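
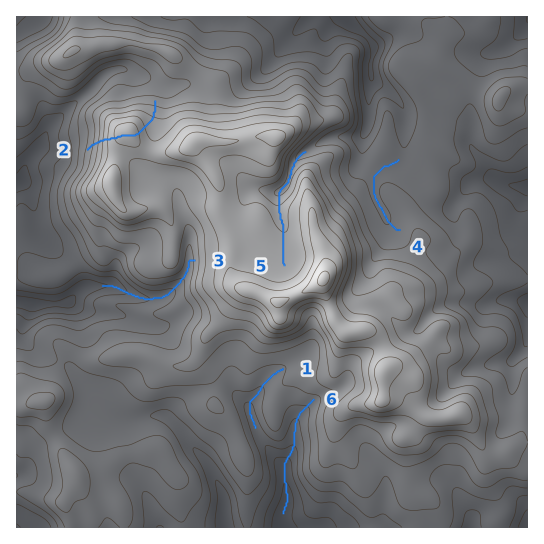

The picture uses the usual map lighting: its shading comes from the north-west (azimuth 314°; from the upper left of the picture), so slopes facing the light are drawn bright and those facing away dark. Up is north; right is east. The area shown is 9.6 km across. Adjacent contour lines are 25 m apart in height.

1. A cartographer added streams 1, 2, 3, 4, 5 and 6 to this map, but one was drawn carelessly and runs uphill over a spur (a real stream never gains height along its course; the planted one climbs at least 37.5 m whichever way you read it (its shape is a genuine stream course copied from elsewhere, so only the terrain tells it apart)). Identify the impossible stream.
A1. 2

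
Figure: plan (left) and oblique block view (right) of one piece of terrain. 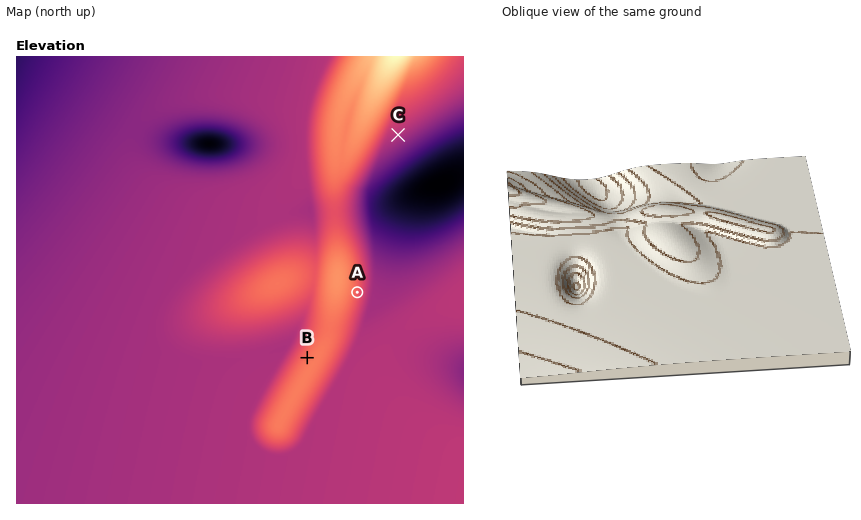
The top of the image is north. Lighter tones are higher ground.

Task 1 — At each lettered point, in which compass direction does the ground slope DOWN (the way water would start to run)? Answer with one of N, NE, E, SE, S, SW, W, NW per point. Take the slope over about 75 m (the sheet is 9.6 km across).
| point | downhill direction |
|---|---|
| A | E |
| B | NW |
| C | SE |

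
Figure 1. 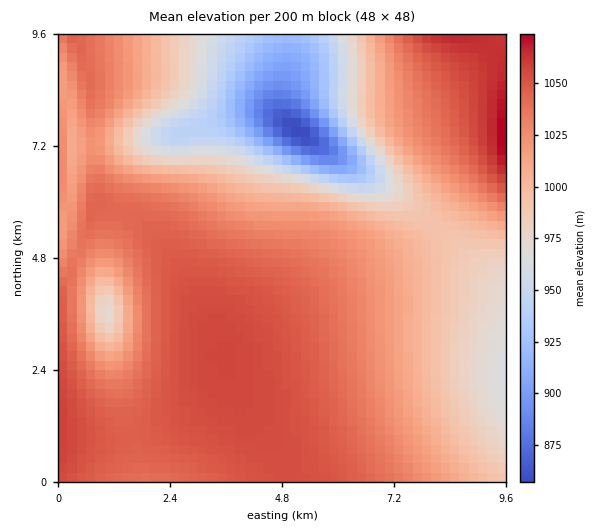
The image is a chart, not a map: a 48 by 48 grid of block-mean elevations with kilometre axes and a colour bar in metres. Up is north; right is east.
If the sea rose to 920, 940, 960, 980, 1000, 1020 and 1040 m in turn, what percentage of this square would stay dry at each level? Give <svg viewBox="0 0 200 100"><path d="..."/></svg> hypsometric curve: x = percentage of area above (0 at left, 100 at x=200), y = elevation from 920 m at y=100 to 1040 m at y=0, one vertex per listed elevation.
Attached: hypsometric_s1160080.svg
<svg viewBox="0 0 200 100"><path d="M190 100l-6-17-7-16-14-17-23-17-28-16-41-17"/></svg>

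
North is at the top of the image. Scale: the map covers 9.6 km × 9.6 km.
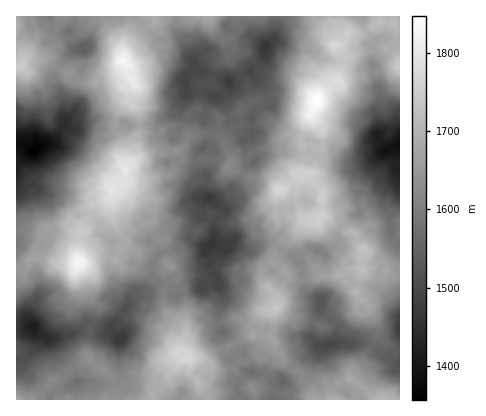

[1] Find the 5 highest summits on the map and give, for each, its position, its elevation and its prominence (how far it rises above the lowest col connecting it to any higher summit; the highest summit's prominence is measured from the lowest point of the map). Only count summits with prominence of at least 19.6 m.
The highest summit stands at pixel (318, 100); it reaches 1848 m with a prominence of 492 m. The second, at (122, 60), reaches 1829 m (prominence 229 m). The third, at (78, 262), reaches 1827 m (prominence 154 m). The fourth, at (126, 170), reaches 1804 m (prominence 86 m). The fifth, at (336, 44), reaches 1773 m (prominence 38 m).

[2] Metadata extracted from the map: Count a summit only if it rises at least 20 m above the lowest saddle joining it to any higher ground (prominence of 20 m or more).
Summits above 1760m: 7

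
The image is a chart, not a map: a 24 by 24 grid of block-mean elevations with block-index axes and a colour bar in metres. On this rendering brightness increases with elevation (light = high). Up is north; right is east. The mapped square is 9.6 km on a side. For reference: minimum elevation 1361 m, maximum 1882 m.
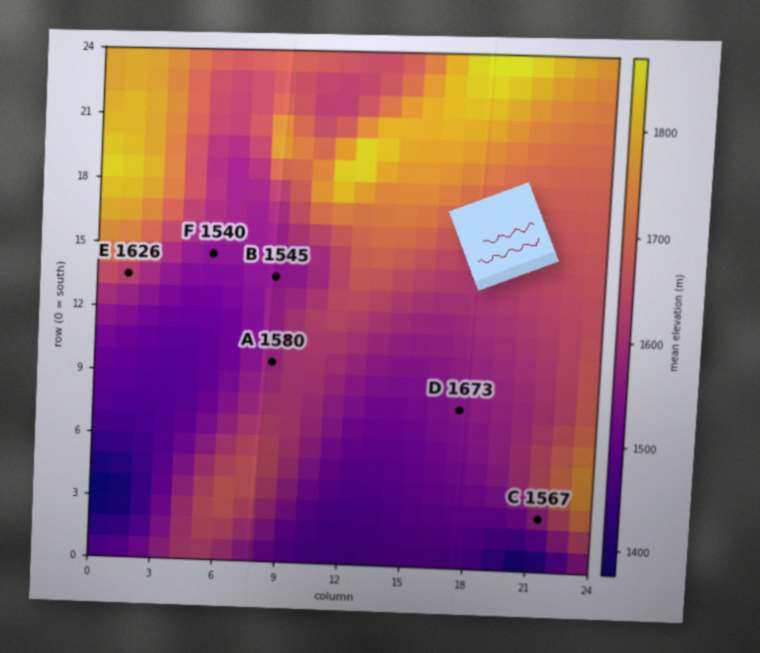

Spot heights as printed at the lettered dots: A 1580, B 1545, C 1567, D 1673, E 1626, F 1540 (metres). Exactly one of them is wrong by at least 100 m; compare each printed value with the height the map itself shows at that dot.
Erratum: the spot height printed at D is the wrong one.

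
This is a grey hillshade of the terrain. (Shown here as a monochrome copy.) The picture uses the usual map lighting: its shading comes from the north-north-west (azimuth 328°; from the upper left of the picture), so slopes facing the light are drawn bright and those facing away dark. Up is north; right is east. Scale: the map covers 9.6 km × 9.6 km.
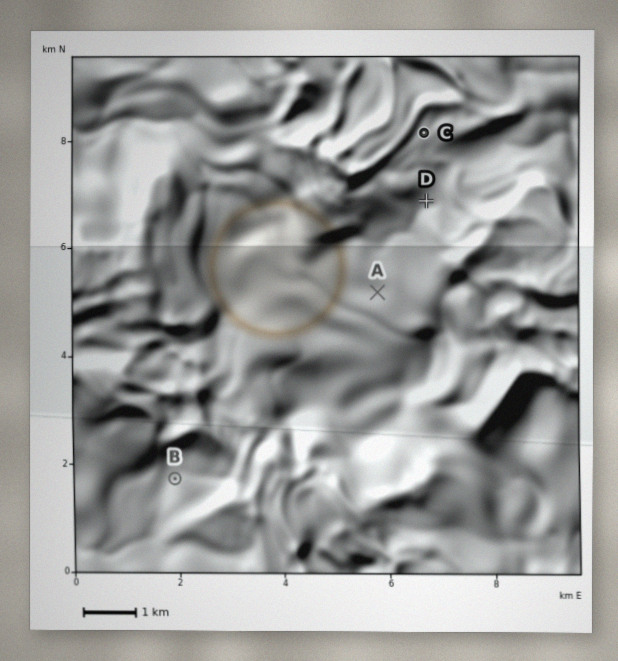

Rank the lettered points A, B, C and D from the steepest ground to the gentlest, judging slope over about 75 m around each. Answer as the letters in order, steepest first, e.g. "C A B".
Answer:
B D A C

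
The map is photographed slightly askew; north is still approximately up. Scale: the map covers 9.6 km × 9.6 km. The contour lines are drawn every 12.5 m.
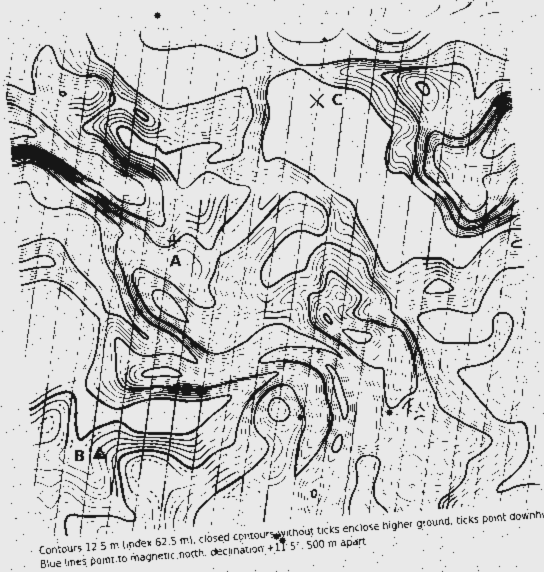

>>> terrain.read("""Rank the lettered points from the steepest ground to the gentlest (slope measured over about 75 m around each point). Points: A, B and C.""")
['A', 'B', 'C']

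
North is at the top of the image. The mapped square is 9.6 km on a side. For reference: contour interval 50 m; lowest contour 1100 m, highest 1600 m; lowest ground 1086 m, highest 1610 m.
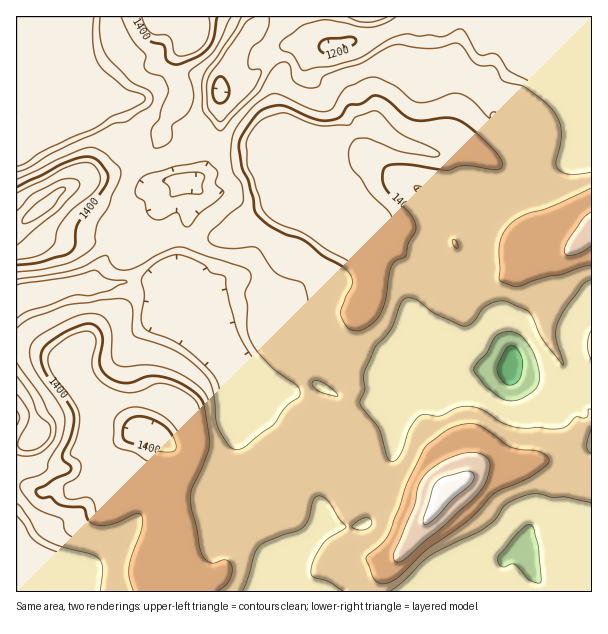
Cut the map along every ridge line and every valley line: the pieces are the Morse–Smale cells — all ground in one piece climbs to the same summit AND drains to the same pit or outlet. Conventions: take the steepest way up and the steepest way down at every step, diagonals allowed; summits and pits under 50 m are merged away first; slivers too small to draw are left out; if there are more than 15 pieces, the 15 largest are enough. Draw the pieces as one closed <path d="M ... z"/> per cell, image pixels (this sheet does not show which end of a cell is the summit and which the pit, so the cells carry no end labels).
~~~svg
<path d="M369 126l-4 0-23 12-13 2-10 9-5 10-6 7-6 3-9-3-11 0-11 10 0 7 10 13 9 4 11 1-5 8 0 7-7 23 0 7 9 12-12 11-6 12-2 25 8 0 3 14 15 31 14-3 20-20 23-16-7 14-4 19-6 15 0 12 8 20-1 11 15 0 26-5 5-11 1-15 24-5 6 0 13 7 14-7 10 0 9 3 35 0 3-11-1-9-6-8-7-19-28-19-13-19-23-43-6-30-7-20 35 1 26-6 13 7 18 0 18-7 21 3 6-5-22-9-24 0-14-12-34-14-15 0-15 4-24-6-18-8z"/><path d="M530 16l-119 0-15 10-22 11-27 5-11 4-19 0-8-3-40 3 1 11 10 14 0 7-4 14 0 15 4 13 0 18 3 9 19 16 6 1 6-5 5-10 10-9 13-2 23-12 4 0 23 14 18 8 24 6 15-4 15 0 34 14 14 12 24 0 22 8 7-16 11-11 16-7 0-93-19 10-4-1-15 10-5 0-6-4-2 8-15 19-6 15-10 8-6 4-7-2-7-7-3-7 3-17 22-27 12-9-2-13 4-8 2-16z"/><path d="M174 278l-10 4-42 0-17 4-10 0-6-6-6 0-24 9-30 6-13 8 0 39 11 1 35 17 8 8 26 41 9-6 21-3 35 0 15 6 14 13 0 43 32 18 8 0 6-4 16 0 11 4 10-4 5-5 4-12 9-14 6-3 9 0 5-3 27-5 0-14 12-16-32-19-7 0-21 7-35 0-13-2-1-9-11-22-26-42-14-9-2-12z"/><path d="M558 460l-30 2-15 8-28-4-8 3-13 12-20 9-10 20-28 39-24 26-8 16 217 1 1-116z"/><path d="M465 367l-10 0-12 7-15-7-31 5 0 17-5 10 2 53-4 12-8 10 2 6 12 7 14 5 30 4 4-6 20-9 13-12 8-3 28 4 15-8 30-2 34 14 0-61-12-11-11-26-20 9-9 0-19-7-15-10-32 2z"/><path d="M558 186l-6 4-21-3-18 7-18 0-13-7-26 6-35-1 7 20 6 30 23 43 13 19 28 19 1 7 12 20 1 9-2 12 30 14 9 0 19-10-20-39-1-21 13-24-2-21 1-10 33-30 0-3-20-17-8-19z"/><path d="M110 475l-6 0-27 15-23-3-9 5-7 0-17-8-5 1 0 63 4 13 0 31 162-1-6-10-2-21-6-18 0-53-7-5-8 0-28 8z"/><path d="M183 16l-132 0-19 20-1 6 5 13 20 7 6 16 16 25 17 0 10-3 9 2 6 15 0 15 6 12 1 12 4 4 25-14 13-32 12-15 1-9-6-16 0-15 12-23 0-7z"/><path d="M66 190l-7 2-11 12-32 24 1 74 12-7 30-6 24-9 6 0 6 6 10 0 17-4 42 0 11-4 11-32-1-6-23-2-15 4-10-12-6-2-21-4-11-4-10-8z"/><path d="M338 434l-27 5-5 3-9 0-11 8-8 18 0 6 6 12 0 11-6 15-9 10-27 10-12 10-4 10-2 18-3 7-20 3-16 12 79 0 7-26 7-8 13-8 9-2 21-19 6-3 33 0 4-2-4-14 1-12 3-6 11-8 5-8-33-36z"/><path d="M381 476l-17 16-3 6-1 12 4 11-1 3-36 2-6 3-21 19-9 2-13 8-7 8-6 25 109 1 8-17 24-26 28-39 6-12 0-2-24-3-20-6z"/><path d="M27 343l-11 1 0 42 8 7 8 17 5 24-8 8-13 2 0 39 22 9 7 0 9-5 23 3 27-15 5-1-7-10-10-24 4-35-20-25-6-12-8-8z"/><path d="M189 462l-25 23 5 9-1 48 6 18 2 21 7 11 18-12 20-3 3-7 2-18 4-10 12-10 27-10 9-10 6-15 0-11-6-14-5 4-10 4-11-4-16 0-6 4-8 0z"/><path d="M282 196l-3 0-9 10-19 11-12 13-8 5-22 5-23 0-5 23-6 10 0 5 13 18 2 12 4 4 16 2 35-12 19 0 9 5 5-1 2-25 6-12 12-11-9-12 0-7 6-17 1-13 5-8-11-1z"/><path d="M110 100l-15 3-20 0-19 19-15-2-25 30 1 78 31-24 11-12 28-14 21-4 20-13-2-17-6-12 0-15-6-15z"/>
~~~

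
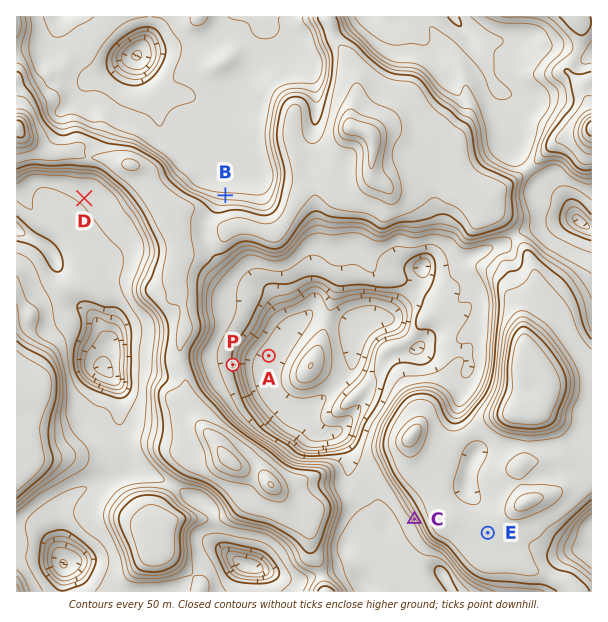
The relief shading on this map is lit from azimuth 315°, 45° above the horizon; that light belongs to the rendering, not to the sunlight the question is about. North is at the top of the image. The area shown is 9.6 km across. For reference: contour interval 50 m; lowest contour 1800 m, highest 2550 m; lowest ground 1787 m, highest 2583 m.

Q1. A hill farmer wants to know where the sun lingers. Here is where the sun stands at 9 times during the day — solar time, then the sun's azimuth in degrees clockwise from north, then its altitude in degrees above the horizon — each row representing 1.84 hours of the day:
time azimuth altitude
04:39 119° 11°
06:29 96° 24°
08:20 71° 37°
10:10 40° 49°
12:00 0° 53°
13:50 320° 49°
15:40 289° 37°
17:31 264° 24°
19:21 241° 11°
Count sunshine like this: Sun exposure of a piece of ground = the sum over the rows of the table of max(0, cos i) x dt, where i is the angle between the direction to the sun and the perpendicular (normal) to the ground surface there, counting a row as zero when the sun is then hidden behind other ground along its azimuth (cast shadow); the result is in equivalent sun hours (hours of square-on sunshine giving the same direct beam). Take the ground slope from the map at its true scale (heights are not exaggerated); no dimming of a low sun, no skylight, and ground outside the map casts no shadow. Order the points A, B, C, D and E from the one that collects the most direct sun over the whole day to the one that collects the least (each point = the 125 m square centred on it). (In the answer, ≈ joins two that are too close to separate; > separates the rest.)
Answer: B ≈ E ≈ D > A > C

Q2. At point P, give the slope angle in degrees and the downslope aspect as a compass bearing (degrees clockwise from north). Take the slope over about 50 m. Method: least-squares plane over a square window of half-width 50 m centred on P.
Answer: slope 30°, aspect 84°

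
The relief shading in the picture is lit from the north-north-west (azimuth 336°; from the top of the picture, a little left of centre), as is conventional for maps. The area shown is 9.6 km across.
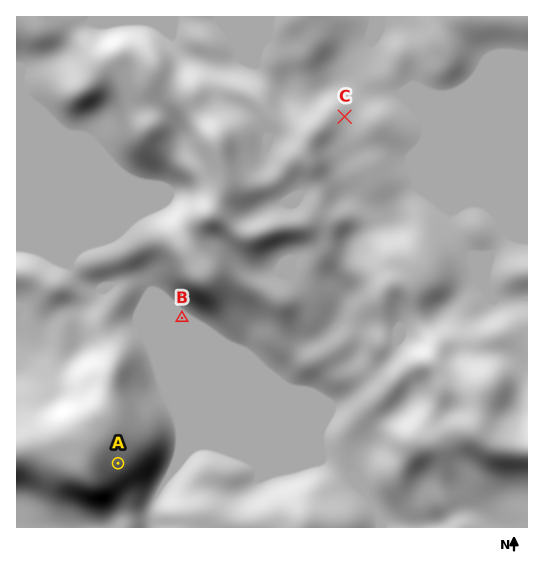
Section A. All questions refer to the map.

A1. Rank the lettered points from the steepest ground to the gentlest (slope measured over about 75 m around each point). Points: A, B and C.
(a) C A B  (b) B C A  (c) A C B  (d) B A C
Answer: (c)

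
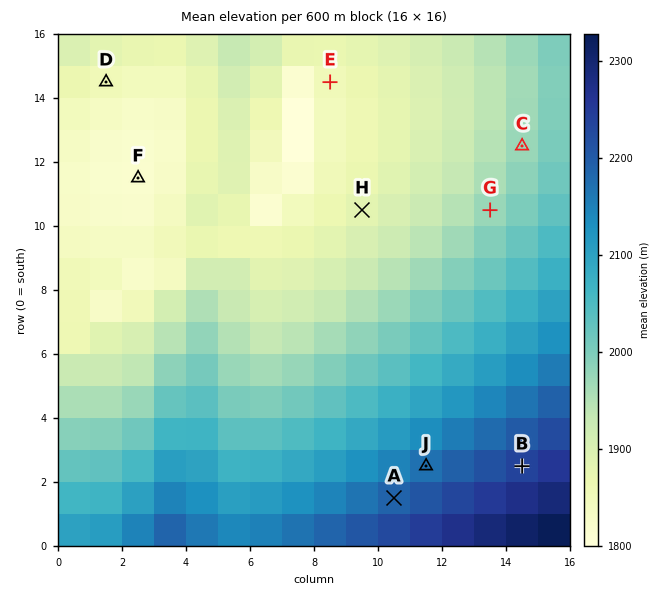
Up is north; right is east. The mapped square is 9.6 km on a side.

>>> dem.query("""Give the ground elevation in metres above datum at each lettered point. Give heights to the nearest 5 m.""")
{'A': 2190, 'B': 2235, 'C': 1975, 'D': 1855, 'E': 1855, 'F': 1815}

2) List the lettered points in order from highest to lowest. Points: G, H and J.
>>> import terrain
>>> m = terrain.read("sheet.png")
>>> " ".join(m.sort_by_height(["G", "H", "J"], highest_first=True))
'J G H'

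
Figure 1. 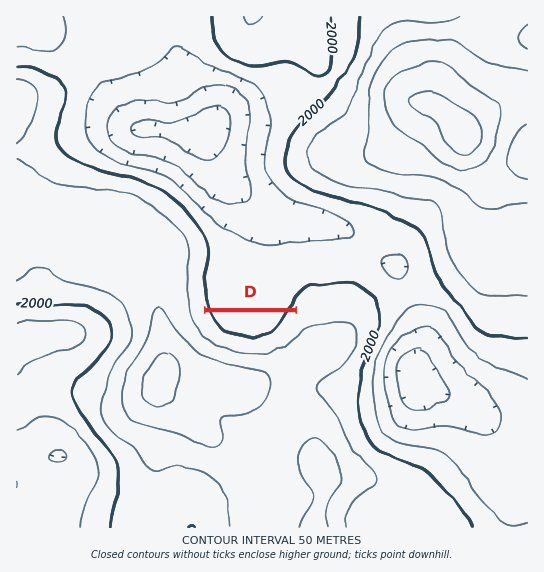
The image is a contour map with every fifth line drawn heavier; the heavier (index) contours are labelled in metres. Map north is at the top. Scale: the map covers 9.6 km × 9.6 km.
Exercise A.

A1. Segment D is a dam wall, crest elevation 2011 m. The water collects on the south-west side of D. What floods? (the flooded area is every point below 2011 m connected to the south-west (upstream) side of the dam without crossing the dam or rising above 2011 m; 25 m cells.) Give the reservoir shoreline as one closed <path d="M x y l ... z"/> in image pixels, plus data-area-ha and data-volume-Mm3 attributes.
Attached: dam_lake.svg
<path d="M293 312l-87 0-1 2 6 11 10 8 13 6 23 2 1-1 11-1 6-4 9-9 8-11 1-3z" data-area-ha="66" data-volume-Mm3="15.22"/>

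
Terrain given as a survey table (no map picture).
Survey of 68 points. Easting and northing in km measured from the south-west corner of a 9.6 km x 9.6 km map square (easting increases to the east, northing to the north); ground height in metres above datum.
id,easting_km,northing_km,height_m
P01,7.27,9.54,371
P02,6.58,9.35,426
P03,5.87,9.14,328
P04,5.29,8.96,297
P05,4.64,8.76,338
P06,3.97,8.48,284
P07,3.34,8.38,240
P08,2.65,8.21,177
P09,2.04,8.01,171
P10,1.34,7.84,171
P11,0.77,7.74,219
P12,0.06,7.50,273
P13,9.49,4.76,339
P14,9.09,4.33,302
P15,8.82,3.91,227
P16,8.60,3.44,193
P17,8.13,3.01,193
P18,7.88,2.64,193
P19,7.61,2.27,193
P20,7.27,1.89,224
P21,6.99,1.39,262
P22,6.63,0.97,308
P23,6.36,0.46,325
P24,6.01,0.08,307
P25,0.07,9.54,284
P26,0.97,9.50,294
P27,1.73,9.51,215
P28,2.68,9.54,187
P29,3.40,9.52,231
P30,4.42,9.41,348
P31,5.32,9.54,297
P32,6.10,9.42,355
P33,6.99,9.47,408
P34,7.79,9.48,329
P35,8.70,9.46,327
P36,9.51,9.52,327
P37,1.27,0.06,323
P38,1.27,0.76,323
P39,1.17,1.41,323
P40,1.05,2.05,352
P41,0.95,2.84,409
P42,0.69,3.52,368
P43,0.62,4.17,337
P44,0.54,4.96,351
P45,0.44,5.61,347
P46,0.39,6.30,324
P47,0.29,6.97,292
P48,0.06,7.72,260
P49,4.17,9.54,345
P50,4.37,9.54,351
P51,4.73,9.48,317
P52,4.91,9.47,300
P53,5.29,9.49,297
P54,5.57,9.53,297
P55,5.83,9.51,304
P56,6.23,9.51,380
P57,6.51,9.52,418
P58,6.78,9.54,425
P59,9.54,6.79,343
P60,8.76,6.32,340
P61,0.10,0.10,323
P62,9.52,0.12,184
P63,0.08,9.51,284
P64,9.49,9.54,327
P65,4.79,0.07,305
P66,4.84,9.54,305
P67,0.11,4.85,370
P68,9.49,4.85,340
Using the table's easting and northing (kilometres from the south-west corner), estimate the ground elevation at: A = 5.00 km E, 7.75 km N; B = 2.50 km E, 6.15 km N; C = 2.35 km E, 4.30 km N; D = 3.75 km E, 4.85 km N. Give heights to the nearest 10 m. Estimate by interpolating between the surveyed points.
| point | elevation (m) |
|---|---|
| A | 300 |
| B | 350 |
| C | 370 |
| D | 290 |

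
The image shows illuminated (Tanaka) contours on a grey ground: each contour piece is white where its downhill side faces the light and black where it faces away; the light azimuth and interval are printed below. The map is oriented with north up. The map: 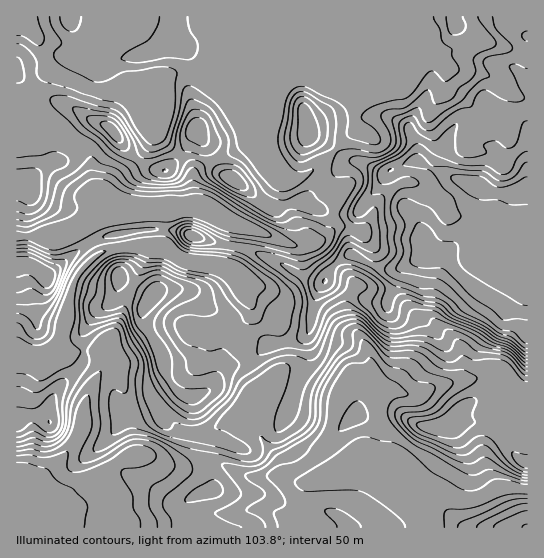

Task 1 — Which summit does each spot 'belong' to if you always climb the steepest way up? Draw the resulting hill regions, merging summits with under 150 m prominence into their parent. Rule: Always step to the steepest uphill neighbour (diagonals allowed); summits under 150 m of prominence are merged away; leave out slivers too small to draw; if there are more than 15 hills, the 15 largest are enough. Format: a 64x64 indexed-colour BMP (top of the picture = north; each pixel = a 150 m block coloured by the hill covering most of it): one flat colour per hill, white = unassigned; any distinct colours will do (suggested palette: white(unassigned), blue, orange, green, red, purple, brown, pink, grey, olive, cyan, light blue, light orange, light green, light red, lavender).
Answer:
<image width="64" height="64" href="data:image/bmp;base64,Qk12CAAAAAAAAHYAAAAoAAAAQAAAAEAAAAABAAQAAAAAAAAIAAATCwAAEwsAABAAAAAAAAAA////ALR3HwAOf/8ALKAsACgn1gC9Z5QAS1aMAMJ34wB/f38AIr28AM++FwDox64AeLv/AIrfmACWmP8A1bDFABERERERERERERERERERERERERERERERERERVVVVVVVVERERERERERERERERERERERERERERERERERVVVVVVVVUREiIRERERERERERERERERERERERERERERFVVVVVVVVRESIiERERERERERERERERERERERERERERERVVUVVVVVERIiIhEREREREREREREREREREREREREREREREREVVVUREiIiIRERERERERERERERERERERERERERERERERERERESIiIiEREREREREREREREREREREREREREREREREREREREiIiIiEREREREREREREREREREREREREREREREREREREREiIiIhEREiIiERERERERERERERERERERERERERERERESIiIiIiIiIiIREREREREREREREREREREREREREREREREiIiIiIiIiIhERERERERERERERERERERERERERERERERIiIiIiIiIiIREREREREREREREREREREREREREREREREiIiIiIiIiIiERERERERERERERERERERERERERERERESIiIiIiIiIiIiERERERERERERERERERERERERERERERIiIiIiIiIiIiIhERERERERERERERERERERERERERERESIiIiIiIiIiIiIRERERERERERERERERERERERERERERIiIiIiIiIiIiIiIREREREREREREREREREREREREREREiIiIiIiIiIiIiIhERERERERERERERERERERERERERERIiIiIiIiIiIiIiERERERERERERERERERERERERERERESIiIiIiIiIiIiERERERERERERERERERERERERERERERIiIiIiIiIiIiERERERERERERERERERERERERREEREREiIiIiIiIiIiIRERERERERERERERERERERERRERCIiIiIiIiIiIiIiIRERERERERERERERERERERERFEREQiIiIiIiIiIiIiIhEREREREREREREREREREREREURERCIiIiIiIiIiIiIiERERERERERERERERERERERERREREIiIiIiIiIiIiIiIRERERERERERERERERERERERFEREQiIiIiIiIiIiIiIiEREREREREREREREREREREREURERCIiIiIiIiIiIiIiIRERERERERERERERERERERERREREQiIiIiIiIiIiIiIhERERERERERERERERERERERFERERCIiIiIiIiIiIiIhEREREREREREREREREREREREUREREIiIiIiIiIiIiIiERERERERERERERERERERERERRERERCIiIiIiIiIiIiERERERERERERERERERERERERFEREREIiIiIiIiIiIiEREREREREREREREREREREREREURERERCIiIiIiIhERERERERERERERERERERERERERERREREREQSIiIiIRERERERERERERERERERERERERERERFEREREQRERERERERERERERETMxEREREREREREREREREREUQ0RBEREREREREREREREzMzMxERERERERERERERERERERMxERERERERERERETMzMzMzERERERERERERERERERERERMzERERERERERMzMzMzMzMxERERERERERERERERERERETMzMzMzMREzMzMzMzMzMzERERERERERERERERERERERMzMzMzMzMzMzMzMzMzMzMREREREREREREREREREREREzMzMzMzMzMzMzMzMzMzMxERERERERERERERERERERERMzMzMzMzMzMzMzMzMzMxEREREREREREREREREREREREzMzMzMzMzMzMzMzMzMxERERERERERERERERERERERETMzMzMzMzMzMzMzMRERERERERERERERERERERERERETMzMzMzMzMzMzMzMRERERERERERERERERERERERERERMzMzMzMzMzMzMzMREREREREREREREREREREREREREREzMzMzMzMzMzMzMxEREREREREREREREREREREREREREzMzMzMzMzMzMzMzERERERERERERERERERERERERERMzMzMzMzMzMzMzMzEREREREREREREREREREREREREzMzMzMzMzMzMzMzMzERERERERERERERERERERERERMzMzMzMzMzMzMzMzMzEREREREREREREREREREREREREzMzMzMzMzMzMzMzMzERERERERERERERERERERERERETMzMzMzMzMzMzMzMzMREREREREREREREREREREREREREzMzMzMzMzMzMzMzMRERERERERERERERERERERERERERMzMxERERETMzMzMRERERERERERERERERERERERERERETMRERERERETMzERERERERERERERERERERERERERERERERERERERERERERERERERERERERERERERERERERERERERERERERERERERERERERERERERERERERERERERERERERERERERERERERERERERERERERERERERERERERERERERERERERERERERERERERERERERERERERERERERERERERERERERERERERERERERERERERERERERERERERERERERERERERERERERERERERERERERERERERERERERERERERERERERERERERERERERERERERERERERERERERERERER"/>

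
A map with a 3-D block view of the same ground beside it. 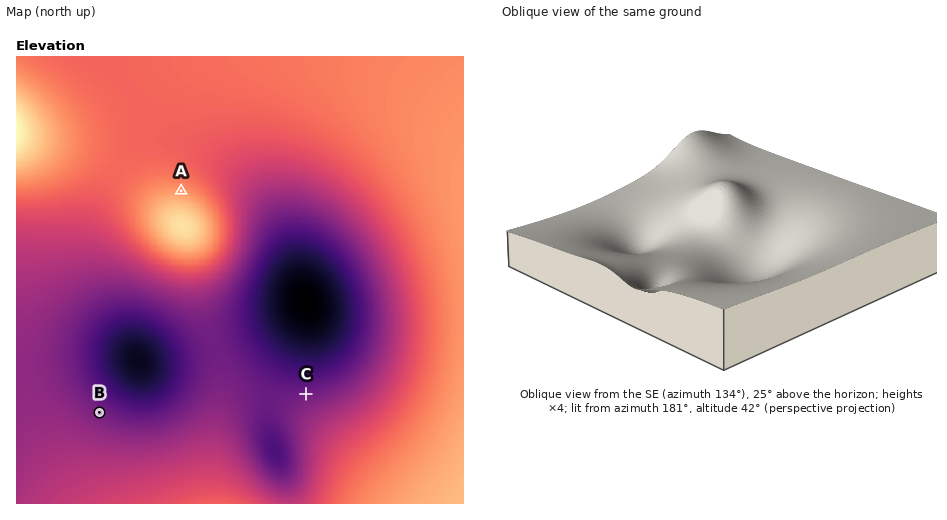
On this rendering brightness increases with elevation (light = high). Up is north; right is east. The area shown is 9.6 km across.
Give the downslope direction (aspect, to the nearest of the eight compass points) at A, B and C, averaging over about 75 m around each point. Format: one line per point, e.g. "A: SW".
A: N
B: NE
C: N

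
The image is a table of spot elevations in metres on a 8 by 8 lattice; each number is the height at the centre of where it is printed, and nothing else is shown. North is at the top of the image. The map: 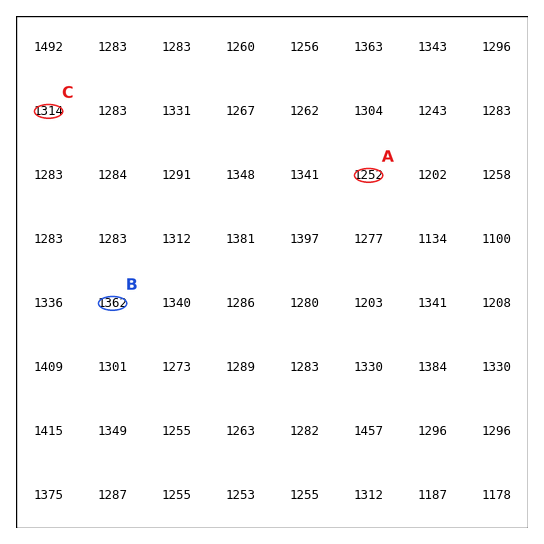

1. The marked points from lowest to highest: A C B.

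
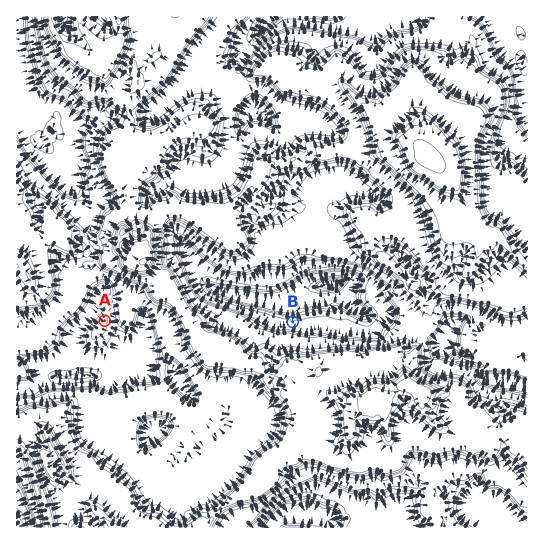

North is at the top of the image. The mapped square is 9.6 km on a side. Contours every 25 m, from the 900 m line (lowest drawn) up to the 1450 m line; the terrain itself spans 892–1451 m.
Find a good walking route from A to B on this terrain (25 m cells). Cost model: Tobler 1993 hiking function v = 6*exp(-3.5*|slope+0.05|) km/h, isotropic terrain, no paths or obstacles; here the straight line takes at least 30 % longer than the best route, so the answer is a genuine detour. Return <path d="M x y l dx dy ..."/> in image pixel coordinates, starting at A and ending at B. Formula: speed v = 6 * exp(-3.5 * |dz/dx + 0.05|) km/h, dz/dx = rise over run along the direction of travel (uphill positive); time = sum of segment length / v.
<path d="M105 321l10-6 3-4 4-2 9 0 8-4 28 0 8 4 11 0 8 4 4 0 5 2 8 0 3 2 28 0 19 9 14 0 8-4 10 0"/>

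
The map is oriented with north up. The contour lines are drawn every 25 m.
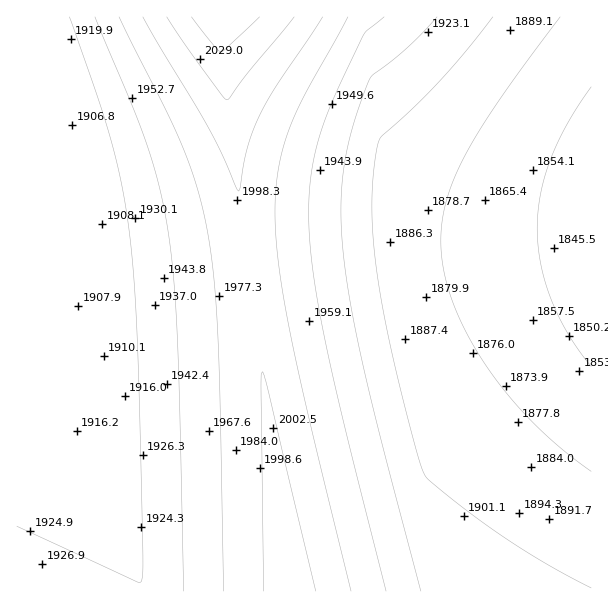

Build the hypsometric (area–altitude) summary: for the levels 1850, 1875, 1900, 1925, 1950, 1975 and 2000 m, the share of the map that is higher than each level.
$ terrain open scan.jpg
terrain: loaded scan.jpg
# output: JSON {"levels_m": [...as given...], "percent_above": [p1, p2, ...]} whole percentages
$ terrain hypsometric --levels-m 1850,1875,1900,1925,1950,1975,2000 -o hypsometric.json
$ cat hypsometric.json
{"levels_m": [1850, 1875, 1900, 1925, 1950, 1975, 2000], "percent_above": [97, 86, 71, 44, 30, 18, 6]}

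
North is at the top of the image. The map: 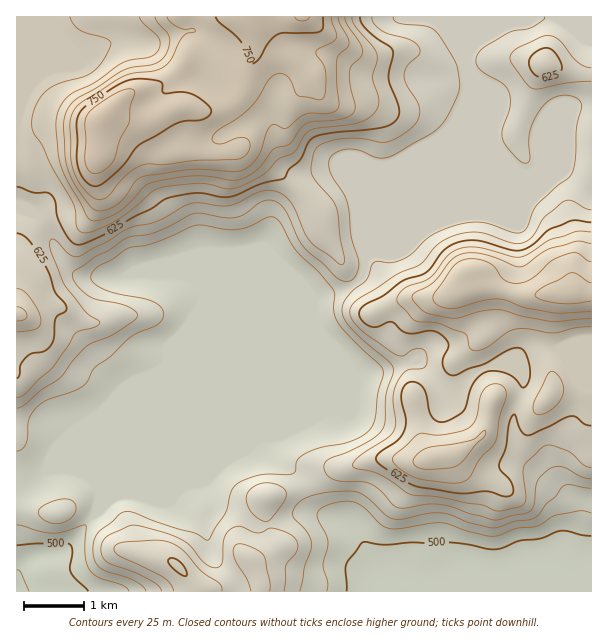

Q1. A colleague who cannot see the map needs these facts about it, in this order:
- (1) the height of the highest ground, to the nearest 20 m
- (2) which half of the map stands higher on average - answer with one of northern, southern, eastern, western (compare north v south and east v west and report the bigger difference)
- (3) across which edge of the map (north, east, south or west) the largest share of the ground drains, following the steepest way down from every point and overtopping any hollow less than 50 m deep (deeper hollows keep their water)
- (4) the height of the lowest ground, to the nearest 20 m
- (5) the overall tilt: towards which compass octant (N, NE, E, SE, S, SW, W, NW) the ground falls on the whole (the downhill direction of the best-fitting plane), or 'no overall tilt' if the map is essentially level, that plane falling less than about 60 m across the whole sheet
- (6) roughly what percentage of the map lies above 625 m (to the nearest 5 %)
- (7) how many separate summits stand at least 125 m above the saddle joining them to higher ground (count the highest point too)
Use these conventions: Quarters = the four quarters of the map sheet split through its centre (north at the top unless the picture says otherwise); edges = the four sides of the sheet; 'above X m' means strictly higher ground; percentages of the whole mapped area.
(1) About 800 m is the highest elevation on the sheet.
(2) The northern half stands higher on average than the southern half.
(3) Drainage is mainly to the west: more ground falls towards that edge than towards any other.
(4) About 460 m is the lowest elevation on the sheet.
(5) Overall the map slopes down towards the south.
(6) About 30 % of the map lies above 625 m.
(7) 2 summits rise at least 125 m above their surroundings.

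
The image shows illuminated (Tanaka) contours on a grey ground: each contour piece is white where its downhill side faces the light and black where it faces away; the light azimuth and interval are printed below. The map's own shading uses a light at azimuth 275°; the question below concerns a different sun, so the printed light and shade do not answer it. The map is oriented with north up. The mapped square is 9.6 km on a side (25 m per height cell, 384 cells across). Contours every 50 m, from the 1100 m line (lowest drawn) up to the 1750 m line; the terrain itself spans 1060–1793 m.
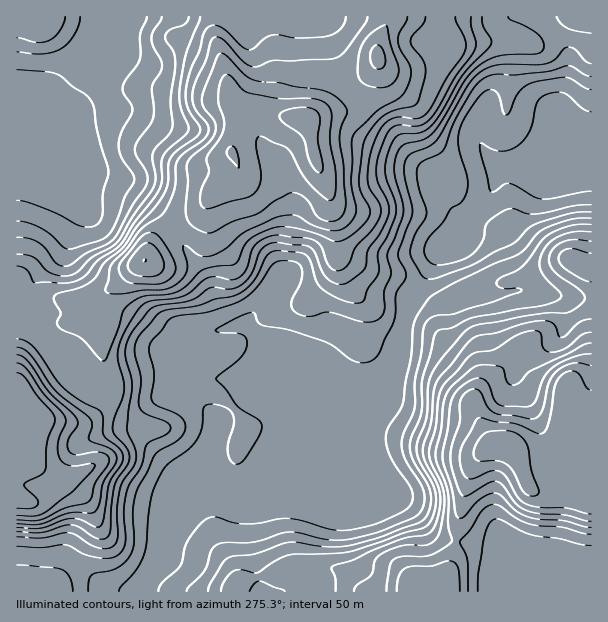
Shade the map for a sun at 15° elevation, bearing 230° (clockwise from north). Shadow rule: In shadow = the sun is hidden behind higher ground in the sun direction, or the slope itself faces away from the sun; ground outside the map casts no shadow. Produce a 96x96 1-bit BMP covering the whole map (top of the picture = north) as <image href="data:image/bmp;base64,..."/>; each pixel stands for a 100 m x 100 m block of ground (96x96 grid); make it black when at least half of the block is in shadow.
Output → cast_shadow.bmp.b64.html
<image width="96" height="96" href="data:image/bmp;base64,Qk2+BAAAAAAAAD4AAAAoAAAAYAAAAGAAAAABAAEAAAAAAIAEAAATCwAAEwsAAAIAAAAAAAAA////AAAAAAAAAAAAAAAAAAAwAAAAAAAAAAAAAAAwAAAAAAAAAAAAAAA4AAAAAAAAAAAAAAAwAAAAAAAAAAAAAAAAAAAAAAAAAAAAAAAAAAAAAAAAAAAAAAAAAAAAAAAAAAB+AAAAAAAAAAAAAAD/AAAAAAAAAHAAAAB+AAAAAAAAAPAAAAAAAAAAAAAAAfAAAAAAAAAAAAAAAfgAAAAAAAAAAAAAAfgAAAAAAAAAAAAAA/gAAAAAAAAAAAAAA/gAAAAAAAAAAAAAA/gAAAAAAAAAAAAAA/AAAAAAAAAAAAAAAfAAAAAAAAAAAAAAAAAAAAAAAAAAAAAAAAAAAAAAAAAAAAAAAAAAAAAAAAAAAAAAAfgAAAAAAAAAAAAAA/wAAAAAAAAAAAAAA/wAAAAAAAAAAAAAA/wAAAAAAAAAAAAAAfwAAAAAAAAAGAAAAPwAAAAAAAAAPAAAAAgAAAAAAAAB/AAD+AAAAAAAAAAD/AAH+AAAAAAAAAADwAAP/AAAAAAAAAADwAAf+AAAAAAAAAAHgAA/+DAAAAAAAAADgAB/+DAAAAAAAAADAAB/+HgAAAAAAAAAAAB/8HgAAAAAAAAAAAD/4HwAAAAAAAAAAAD/wPwAAAAAAAAAAAD/gPwAAAAAAAAAAAD/gHgAAAAAAAAAAAB/AAAAAAAAAAAAAAA4AAAAAAAAAAAAAAAAAAAAAAAAAAAAAAAAAAAAAAAAAAAAAAAAAAAAAAAAAAAAAAAAAAAAAAAAAAAAAAAAAAAAAAAAAAAAAAAAAAAAAAAAAAAAAAAAAAAAAAAAAAAAAAAAAAAAAAAAAAAAAAABAAAAAAAAAAAAAAADgAAAAAAAAAAAAAAHAAAAAAAAAAAAAAAAAAAAAAAAACAAAAAAAADgAAAABgAAAAAAAAHwAAAAAAAAAAAAAAHgAAAAAAAAAAAAAAHgAAAAAAAAAAAAAADAAAAAAAAAAAAAAAAAAAAAAAAAAAEAAAAAAAAAAAAAAAMAAAAAAAAAAAAAAAcAAAAAAAAAB4AAAAMAAAAAAAAAD8AAAAEAAAAAAAAB/+AAAAAAAAAAAAAD//AAAAAAAAAAAAAD//AAAAAAAAAAAAAH//gAAAAAAAAAAAAH//gAAAAAAAAAAAAH//gAAAAAAAAAAAAP/+AAAAAAAAAAAAAP/4AAAAAAAAAAAAAPAAAAAAAAAAAAAAAOAAAAAAAAAAAAAAAAAAAAAAAAAAAAAAAAAAAAAAAAAAAAAAAAAAAAAAAAAAAAAAAAAAAAAAAAAAAAAAAAAAAAAAAAAAAAAAAAAAAAAAAAAAAAAAAYAAAAAAAAAAAAAAAYAAAAAAAAAAAAAAAAAAAAAAAAAAAAAAAAAAAAAAAAAAAABAAAAAAAAAAAAAAADgAAAAAAAAAAAAAADwAAAAAAAAAAAAAAHwAAAcAAAAAAAAAAHwAAA8AAAAAAAAAAHgAAB+AAAAAAAAAAPgAAB8AAAAAAAAAAPAAAA8AYAAAAAAAAOAAAAAAYAAAAAAAAAAAAAAAIAAAAAAAAAAAAAAAAAAA="/>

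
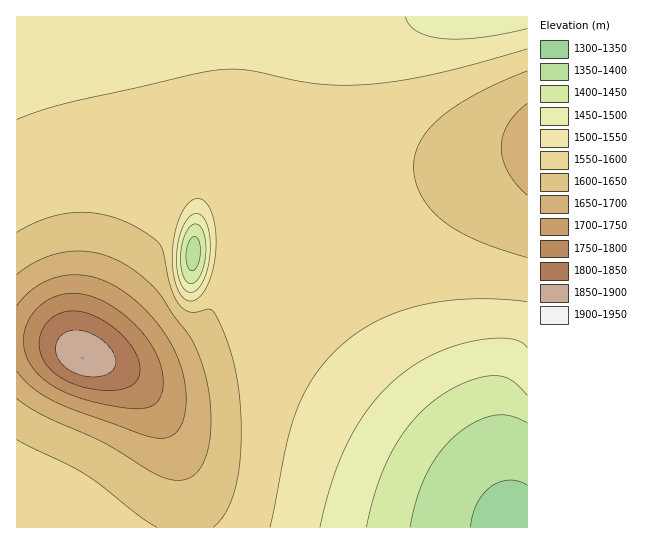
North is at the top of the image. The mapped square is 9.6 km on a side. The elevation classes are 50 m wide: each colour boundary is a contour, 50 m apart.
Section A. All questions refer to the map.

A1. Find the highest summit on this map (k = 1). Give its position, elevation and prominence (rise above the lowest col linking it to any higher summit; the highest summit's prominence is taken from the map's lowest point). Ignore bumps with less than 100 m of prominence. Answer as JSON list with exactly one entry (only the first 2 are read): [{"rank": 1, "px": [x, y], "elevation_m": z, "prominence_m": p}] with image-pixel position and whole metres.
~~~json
[{"rank": 1, "px": [82, 358], "elevation_m": 1900, "prominence_m": 558}]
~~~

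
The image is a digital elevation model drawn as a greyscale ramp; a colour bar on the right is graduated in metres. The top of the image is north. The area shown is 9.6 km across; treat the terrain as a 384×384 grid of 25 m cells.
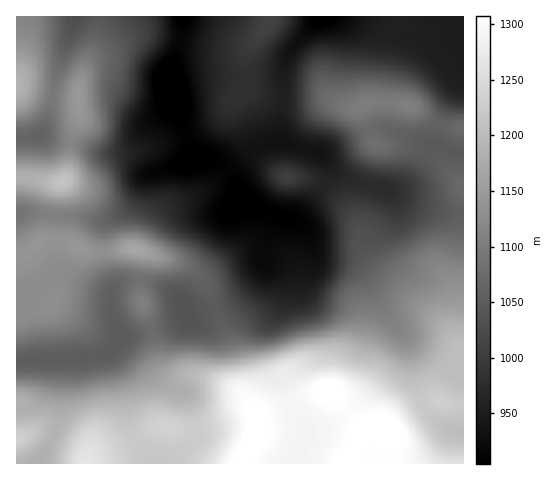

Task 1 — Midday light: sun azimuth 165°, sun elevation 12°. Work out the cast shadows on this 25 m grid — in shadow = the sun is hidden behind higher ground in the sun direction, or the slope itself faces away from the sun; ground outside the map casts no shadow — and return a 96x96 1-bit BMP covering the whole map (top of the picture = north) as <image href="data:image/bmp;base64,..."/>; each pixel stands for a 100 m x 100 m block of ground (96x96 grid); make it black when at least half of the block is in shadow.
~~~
<image width="96" height="96" href="data:image/bmp;base64,Qk2+BAAAAAAAAD4AAAAoAAAAYAAAAGAAAAABAAEAAAAAAIAEAAATCwAAEwsAAAIAAAAAAAAA////AAAAAAAAAAAAAAAAAAAAAAAAAAAAAAAAAAAAAAAAAAAAAAAAAAAAAAAAAAAAAAAAAAAAAAAAAAAAAAAAAAAAAAAAAAAAAAAAAAAAAAAAAAAAAAAAAAAAAAAAAAAAAAAAAAAAAAAAAAAAAAAAAAAAAAAAAAAAAAAAAAAAAAAAAAAAAAAAAAAAAAAAAAAAAAAAAAAAAAAAAAAAAAAAAAAAAAAAAAAAAAAAAAAAAAAAAAAAAAAAAAAAAAAAAAAAAAAAAAAAAADgAAAAAAAAAAAAAADwAAAAAAAAAAAAAADgAAAAAAAAAAAAAADAAAAAAB+AAAAAAAAAAAAAAD/wAAAAAAAAAAAAAP/+AAAAAAAAAAAAP///wAAAAAAAAAAAP///+AAAAAAAAAAAP////gAAAAAAAAAAP////8AAAAAAAAAAH/////AAAAAAAAAAAP////gAAAAAAAAAAA////wAAAAAAAAAAAD///gAAAAAAAAAAAB///gAAAAAAAAAAAAf//gAAAAAAAAAAAAP//AAAAAAAAAAAAAH/+AAAAAAAAAAAAAD/8AAAAAAAAAAAAAB/4AAAAAAAAAAAAAAPgAAAAAAAAAAAAAAAAAAAAAAAAAAAAAAAAAAAAAAAAAAAAAAAAAAAAAAAAAAAAAAAAAAAAAAAAAAAAAAAAAAAAAAAAAAAAAAAAAAAAAAAAAAAAAAAAAAAAAAAAAAAAAAAAAAAAAAAAAAAAAAAAAAAAAAAAAAAAAAAAAAAAAAAAABgAAAAAAAAAAAAAf/gAAAAAAAAAAAAAf+AAAAAAAAAAAAAAf4AAAAAAAAAAAAAAPwAAAAAAAAAAAAAAHgAAAAAAAAAAAAAAAAAAAAAAAAAAAAAAAAAAAAAAAAAAAAAAAAAAAAAAAAAAAAAAAAAAAAAAAAAAAAAAAAAAAAAAAAAAAAAAAAAAAAAAAAAAAAAAAAAAAAAAAAAAAAAAAAAAAAAAAAAAAAAAAAAAAAAAAAAAAAAAAAAAAAAAAAAAABwAAAAAAAAAAAAAADwAAAAAAAAAAAAAADwAAAAAAAAAAAAAABgAAAAAAAAAAAAAAAAAAAAAAAAAAAAAAAAAAAAAAAAAAAAAAAAAAAAAAAAAAAAAAAAAAAAAAAAAAAAAAAAAAAAAAAAAAAAAAAAAAAAAAAAAAAAAAAAAAAAAAAAAAAAAAAAAAAAAAAAAAAAAAAAAAAAAAAAAAAAAEAAAAAAAAAAAAAAAMAAAAAAAAAAAAAAAAAAAAAAAAAAAAAAAAAAAAAAAAAAAAAAAAAAAAAAAAAAAAAAAAAAAAAAAAAAAAAAAAAAAAAAAAAAAAAAAAAAAAAAAAAAAAAAAAAAAAAAAAAAAAAAAAAAAAAAAAAAAAAAAAAAAAAAAAAAAAAAAAAAAAAAAAAAAAAAAAAAAAAAAAAAAAAAAAAAAAAAAAAAAAAAAAAAAAAAAAAAAAAAAAAAAAAAAAAAAAAAAAAAAAAAAAAAAAAAAAAAAAAAAAAAAAAAAAAAAAAAAAAAAAAAAAAAAAAAAAAAAAAAAA="/>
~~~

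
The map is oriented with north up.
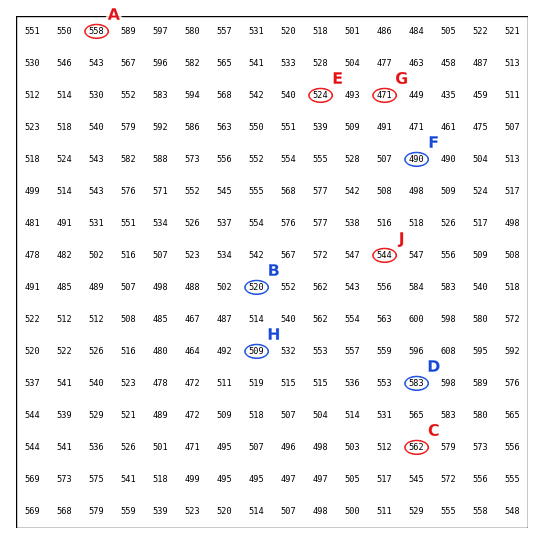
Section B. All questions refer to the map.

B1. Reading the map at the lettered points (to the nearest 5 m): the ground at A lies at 560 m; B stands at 520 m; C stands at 560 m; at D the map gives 585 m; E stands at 525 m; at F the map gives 490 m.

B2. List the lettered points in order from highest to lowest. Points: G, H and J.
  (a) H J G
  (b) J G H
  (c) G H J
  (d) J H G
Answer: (d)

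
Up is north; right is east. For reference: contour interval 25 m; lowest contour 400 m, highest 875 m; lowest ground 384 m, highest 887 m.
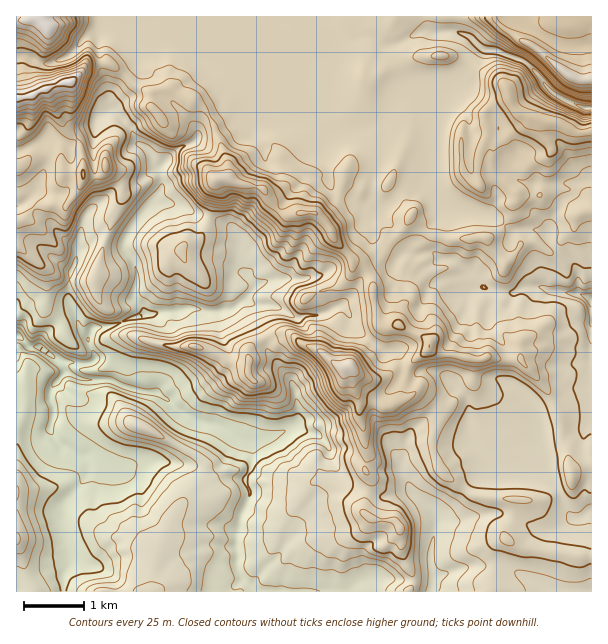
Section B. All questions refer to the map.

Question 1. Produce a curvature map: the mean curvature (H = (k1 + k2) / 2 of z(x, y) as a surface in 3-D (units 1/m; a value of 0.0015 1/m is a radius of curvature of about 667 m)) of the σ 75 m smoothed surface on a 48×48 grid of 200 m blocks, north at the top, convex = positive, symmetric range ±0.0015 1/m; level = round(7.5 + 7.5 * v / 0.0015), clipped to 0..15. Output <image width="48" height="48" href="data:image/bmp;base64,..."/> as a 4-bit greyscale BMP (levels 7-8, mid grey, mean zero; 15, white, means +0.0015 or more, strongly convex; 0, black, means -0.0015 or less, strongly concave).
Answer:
<image width="48" height="48" href="data:image/bmp;base64,Qk32BAAAAAAAAHYAAAAoAAAAMAAAADAAAAABAAQAAAAAAIAEAAATCwAAEwsAABAAAAAAAAAAAAAAABEREQAiIiIAMzMzAERERABVVVUAZmZmAHd3dwCIiIgAmZmZAKqqqgC7u7sAzMzMAN3d3QDu7u4A////AHmWecuJmYiHd3Z3d2d3d3e6V4iZiHd3doh2Z1RZiHiHeGh4iHd3ZkSaVmeId2d3h4d3ZlV4iHeIeFmHiIh4ZVi3WIdnZneImah3ZoiIiId4h1iIeIiIeLm2V4mYiZmZmMl2Z5mIiIiIiFiId4iIl2nFV3iIuXd3d6hmaZiJiIh3dliIh3d2movWZnd4mGd3d5ZmeHiJeJiIiFaIh3d3u5uGZmZlZ3iGZqdmaHdoaJmImXWIiHd4mFdmVmiaqqqWh7iZd3dnZ5mIiYR4iId3Z3dWZ5mYiId2p7d4h3d3Z4mIiGaYiYiGi5dWjKdmZmdn1qZnh3d3ZlVpmaaZmJhnqoVnmnd3d3dpp4Z4d3dmVFm7lmZmeLg4jHVnqHd3iIdph4eGeHZ3edyXZmdmV4RnuzZoqHd4h3d5d5dXh3is7pVWZndmVFV2yjVmmXZ4eId5d5h2mHist1VWZlVXZFVH1nlleYZ3iIZ6d4hnl2aqh1Z4ZoZppWaHt7yoeJZ3iHWYd4lYmZuUNGd4h4ubk3jLpmebl3eIh1and4lzlTM2h3Znea7qM1e7mpZ5lViFVGuHd4nGSKqYdlRWiJtlM0fN2HiFM0Z1V8lnh5tBaDdmVFZ6uYyFdo7dxUZ7us3eqqd3h3Ea2mmJz///tqt3j/1mZFRH6Id5aIiHhyt7tEi+2VV3ZniazGhURqmaumZ2iZl3lnqYdUUzRGZmZneJgWaGWquliVZ2h3inhYmoRb+3RUNERGZUKGRWWod1mGaHeHeZt2eWOMlkaJZpp3aIjtl1W3aYd2eHh4d2YmeIS7iVaaebt4dmV3qpW4aIZ3dmdlVWaTi7KcmmSqirhmd1RTRKiXaHiIdnyGeJeXyXRLmEWamYd3dXl5YpuHaHd2ZXumaIeLdbY4tVipmXd2ZphoerhodnZ3h5eIiXd3aXZHtVipmph1VZiEn3Voh3mru8d4hol6l3ooqTV4iIhEZouFvWV3eod3d3dmZXl5h60Vm2RmZEU0Wbzd12d3e7Z3ZVeYdnqWeZ1hSrVWQ4mVereYlWd3aIZ3VneomGeIZnjVSKllWN6rzqdnVoh5h2d2jYeYiHeIZqfpyIZ1eM7bmWhmZ6d4l3dounh3Z2d6hZbU+KhEjNipU1d4d6h3l3dZmHd4inZmh4az5VZCS2W4dol3d4h3iHdZmIdme3ZoVmeyqkJagjmUZ4d3d3d3eHdZmIhmiGmIk3pjeUe+tkt2d3d3d3d3eHdpl4Z5mL3WkpljZVfKdopnd3d3d4h3eHd3eYWqvet7tXqDVYy2aqd3d3d3d4iHeHd2aIi5qSAM7ZuzRnmXipZ3d3d3d3iHd3d3ZHu4cAe1nO/kR6h5l2d3d3d3d3iYd3d3da7cAN/2Uln4i3Z4d3d3d3d3d3iIh3Zmd5yyDPqENAC5qGd3d3d3d3d3d3eHiJvamFIAz3V1baM2d3d3d3d3d3d3d3eHd4iYcyKv5VZmfdc1Z3d3d3eIiIiHd3d4h2VENHzYVoh6qqt1d3d3d3iHd3d3d4iImIeIiut2eZiA=="/>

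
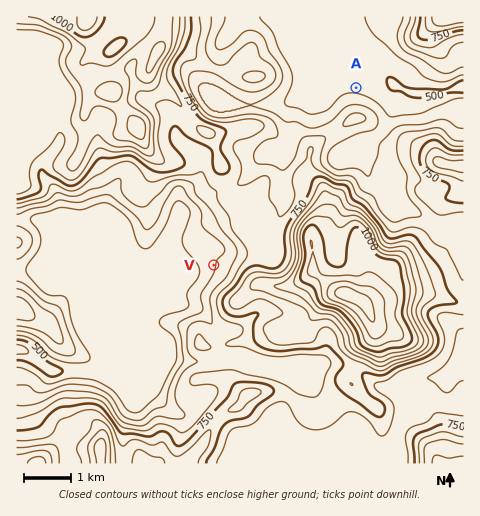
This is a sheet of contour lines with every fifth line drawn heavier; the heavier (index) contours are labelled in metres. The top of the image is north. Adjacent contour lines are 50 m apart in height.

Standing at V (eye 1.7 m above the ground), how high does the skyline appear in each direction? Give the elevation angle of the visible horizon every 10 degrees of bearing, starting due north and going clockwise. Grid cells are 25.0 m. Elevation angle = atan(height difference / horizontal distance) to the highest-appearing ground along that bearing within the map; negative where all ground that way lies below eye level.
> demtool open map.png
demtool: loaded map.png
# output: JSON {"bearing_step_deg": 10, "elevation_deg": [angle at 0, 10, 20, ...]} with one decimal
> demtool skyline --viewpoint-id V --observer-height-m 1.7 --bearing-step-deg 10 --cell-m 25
{"bearing_step_deg": 10, "elevation_deg": [4.3, 5.0, 5.8, 7.4, 8.2, 8.3, 7.9, 11.2, 12.1, 12.6, 13.0, 15.6, 15.9, 15.5, 15.2, 14.7, 12.8, 9.7, 6.4, 3.9, 3.6, 4.4, 3.5, 1.6, 0.5, 1.2, 1.6, -0.3, 0.3, 2.6, 3.1, 4.1, 4.5, 6.6, 4.5, 3.4]}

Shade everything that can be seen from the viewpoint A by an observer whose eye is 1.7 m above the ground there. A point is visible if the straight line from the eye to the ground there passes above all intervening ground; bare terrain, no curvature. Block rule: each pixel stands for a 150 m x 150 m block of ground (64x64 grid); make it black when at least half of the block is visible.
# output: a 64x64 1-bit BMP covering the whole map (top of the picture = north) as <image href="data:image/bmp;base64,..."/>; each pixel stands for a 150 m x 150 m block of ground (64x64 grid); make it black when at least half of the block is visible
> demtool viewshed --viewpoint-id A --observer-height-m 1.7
<image width="64" height="64" href="data:image/bmp;base64,Qk0+AgAAAAAAAD4AAAAoAAAAQAAAAEAAAAABAAEAAAAAAAACAAATCwAAEwsAAAIAAAAAAAAA////AAAAAAAAAAAAAAAAAAAAAAAAAAAAAAAAAAAAAAAAAAAAAAAAAAAAAAAAAAAAAAAAAAAAAAAAAAAAAAAAAAAAAAAAAAAAAAAAAAAAAAAAAAAAAAAAAAAAAAAAAAAAAAAAAAAAAAAAAAAAAAAAAAAAAAAAAAAAAAAAAAAAAAAAAAAAAAAAAAAAAAAAAAAAAAAAAAAAAAAAAAAAAAAAAAAAAAAAAAAAAAAAAAAAAAAAAAAAAAAAAAAAAAAAAAAAAAAAAAAAAAAAAAAAAAAAAAAAAAAAAAAAAAAAAAAAAAAAAAAAAAAAAAAAAAAAAAAAAAAAAAAAAAAAAAAAAAAAAAAAAAAAAAAAAAAAAAAAAAAAAAAAAAAAAAAAAAAAAAAAAAAAAAAAAAAAAAAAAAAAAAAAAAAAAAAAAAAAAAAAAAAAAAAAAAAAAAAAAAAAAAAAAAAAAQAAAAAAAAADAAAAAAAAAAcAAABxAAAAAAAAAPAAAAAAACAB8AAAIAAAYAHwAAAwGA7AA/AAAHA8f4AD+AAAcHj+AAH8AADg4HwB4P8AAYHAPAHgfwADgYA+AcAfAAMeAD8BwHgAABgAH8Hh+AAAGAAf/+f4AAAYAA////wAAAgAH///+AAADAB////wAAAGAD////AAAAcAP///4AAAB4Af///4AAA3gB////8AAD/APf/5+Q=="/>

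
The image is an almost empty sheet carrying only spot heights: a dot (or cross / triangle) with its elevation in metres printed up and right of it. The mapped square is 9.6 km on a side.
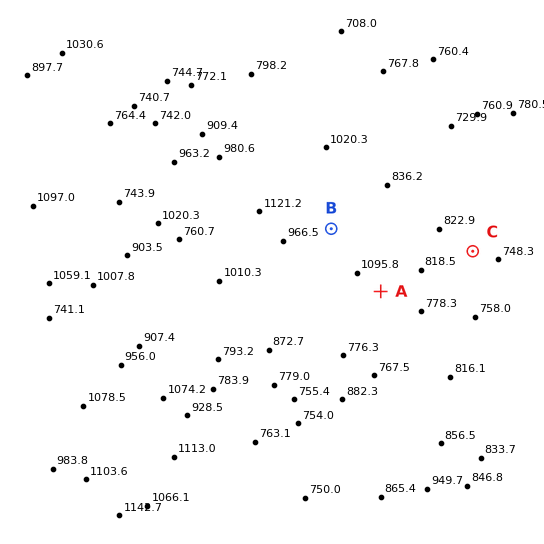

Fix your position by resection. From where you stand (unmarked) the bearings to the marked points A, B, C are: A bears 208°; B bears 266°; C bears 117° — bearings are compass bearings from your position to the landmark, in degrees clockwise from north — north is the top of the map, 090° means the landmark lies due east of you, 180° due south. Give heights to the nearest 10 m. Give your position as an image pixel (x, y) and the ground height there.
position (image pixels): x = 417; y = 223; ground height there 840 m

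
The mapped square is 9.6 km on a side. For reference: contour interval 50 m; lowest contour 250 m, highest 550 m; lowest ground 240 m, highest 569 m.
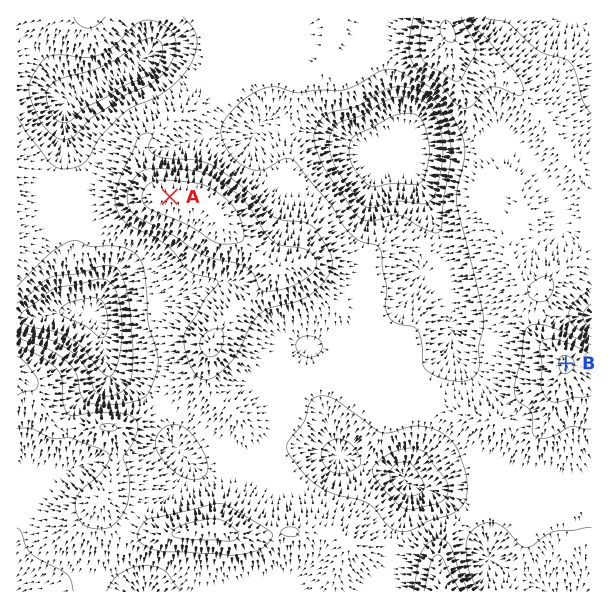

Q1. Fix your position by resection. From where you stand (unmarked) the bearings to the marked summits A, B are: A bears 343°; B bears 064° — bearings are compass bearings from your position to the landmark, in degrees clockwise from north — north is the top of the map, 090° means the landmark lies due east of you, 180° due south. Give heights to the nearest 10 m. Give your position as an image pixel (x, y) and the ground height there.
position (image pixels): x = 265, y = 510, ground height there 420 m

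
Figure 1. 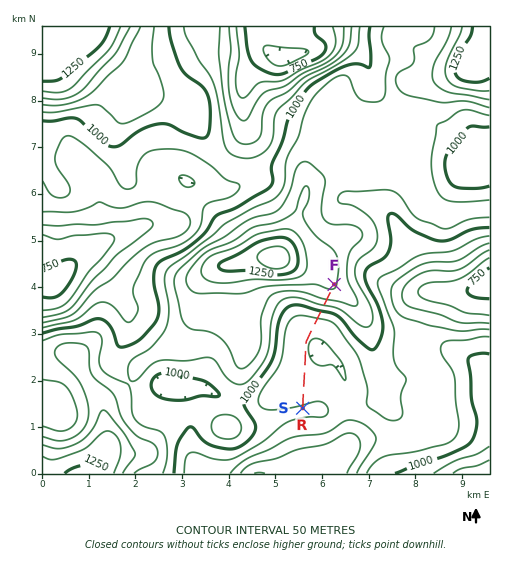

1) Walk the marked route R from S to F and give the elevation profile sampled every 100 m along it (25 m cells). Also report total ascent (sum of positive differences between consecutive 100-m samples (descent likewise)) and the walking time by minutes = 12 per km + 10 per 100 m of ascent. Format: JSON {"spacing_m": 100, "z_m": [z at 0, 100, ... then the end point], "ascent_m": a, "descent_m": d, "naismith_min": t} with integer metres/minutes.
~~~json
{"spacing_m": 100, "z_m": [953, 948, 942, 936, 930, 924, 920, 916, 912, 909, 907, 904, 903, 902, 903, 903, 905, 911, 920, 934, 954, 982, 1016, 1053, 1090, 1120, 1141, 1152, 1155], "ascent_m": 253, "descent_m": 50, "naismith_min": 59}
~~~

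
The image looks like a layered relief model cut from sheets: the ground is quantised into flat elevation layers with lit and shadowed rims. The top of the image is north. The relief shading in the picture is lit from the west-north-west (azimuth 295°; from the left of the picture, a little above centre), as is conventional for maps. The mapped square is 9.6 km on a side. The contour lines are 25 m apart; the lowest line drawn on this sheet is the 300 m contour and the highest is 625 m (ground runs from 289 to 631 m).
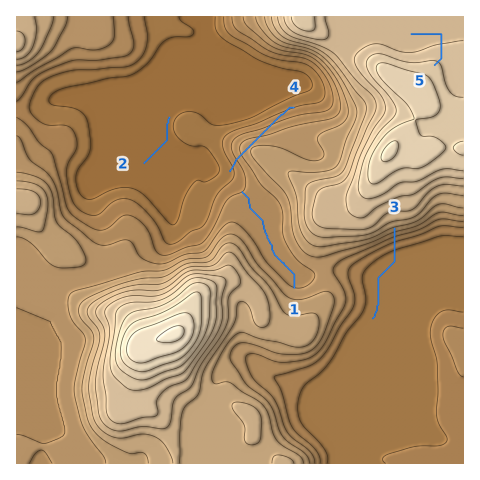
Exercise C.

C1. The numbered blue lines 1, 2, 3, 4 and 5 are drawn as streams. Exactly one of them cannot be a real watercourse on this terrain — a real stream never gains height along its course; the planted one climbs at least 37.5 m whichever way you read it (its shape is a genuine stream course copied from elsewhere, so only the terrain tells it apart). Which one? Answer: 4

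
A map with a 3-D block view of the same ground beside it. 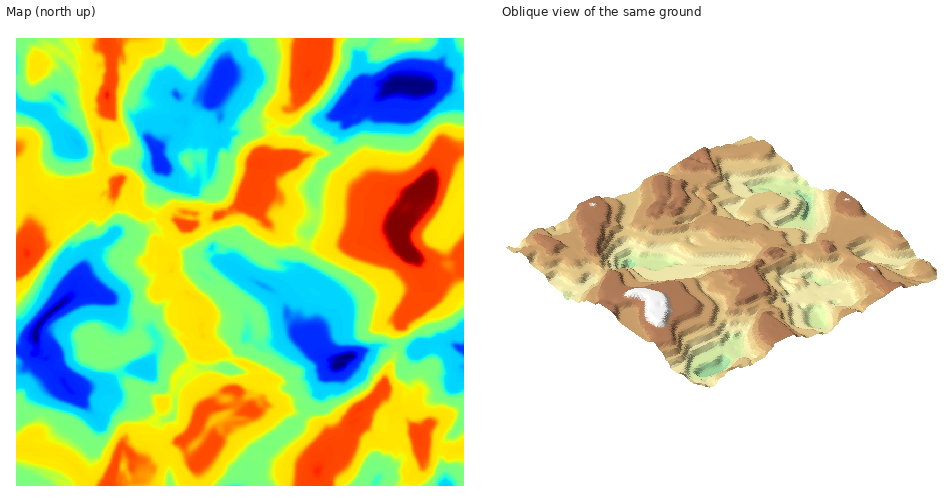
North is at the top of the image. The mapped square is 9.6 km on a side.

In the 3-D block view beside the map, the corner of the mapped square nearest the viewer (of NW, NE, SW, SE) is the NE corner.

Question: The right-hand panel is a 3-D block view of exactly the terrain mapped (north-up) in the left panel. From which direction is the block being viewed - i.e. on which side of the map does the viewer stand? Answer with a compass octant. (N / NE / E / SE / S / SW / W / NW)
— NE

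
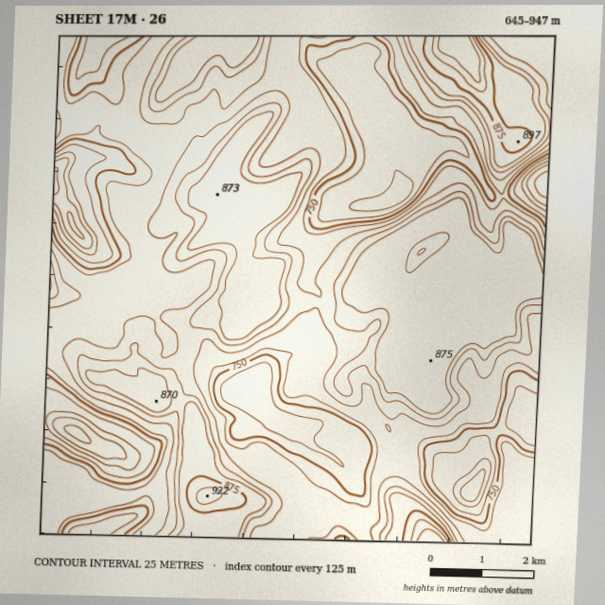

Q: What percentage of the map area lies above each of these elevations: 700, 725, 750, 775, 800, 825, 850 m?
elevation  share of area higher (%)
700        97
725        87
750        78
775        72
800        44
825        31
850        23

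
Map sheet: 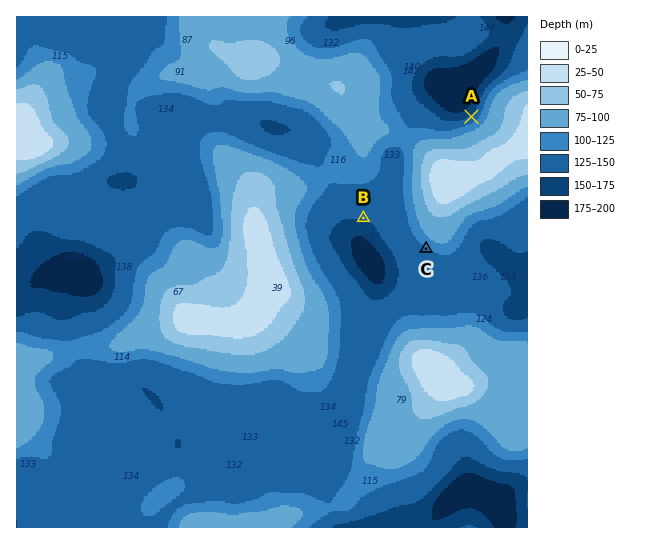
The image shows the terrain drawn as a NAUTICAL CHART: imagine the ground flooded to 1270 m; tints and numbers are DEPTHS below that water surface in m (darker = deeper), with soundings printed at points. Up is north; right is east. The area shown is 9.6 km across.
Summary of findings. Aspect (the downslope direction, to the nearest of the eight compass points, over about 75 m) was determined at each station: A NW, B S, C SW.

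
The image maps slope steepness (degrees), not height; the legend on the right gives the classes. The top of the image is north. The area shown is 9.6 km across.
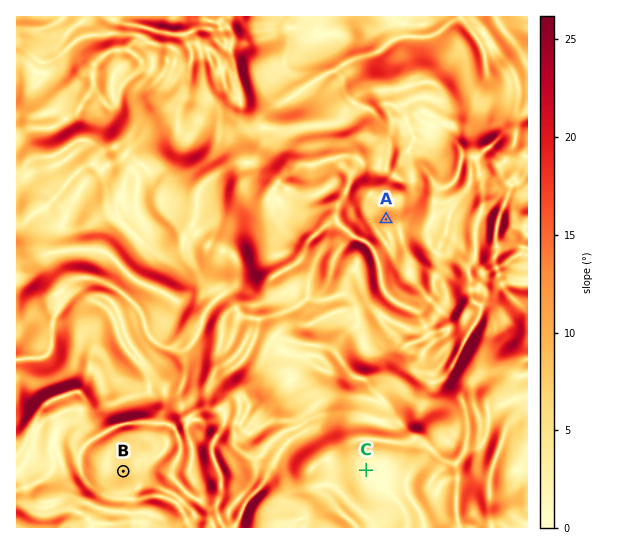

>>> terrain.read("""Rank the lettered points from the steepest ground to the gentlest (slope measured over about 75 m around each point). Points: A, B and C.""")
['A', 'B', 'C']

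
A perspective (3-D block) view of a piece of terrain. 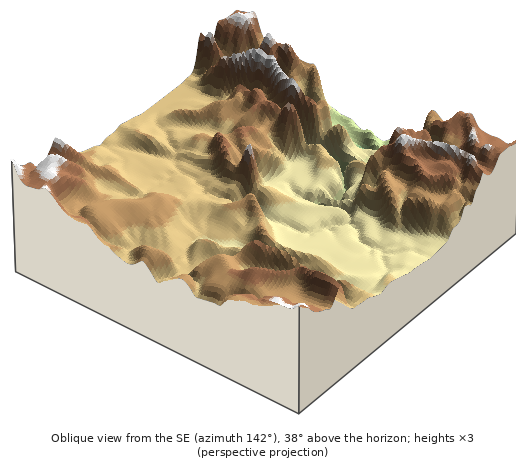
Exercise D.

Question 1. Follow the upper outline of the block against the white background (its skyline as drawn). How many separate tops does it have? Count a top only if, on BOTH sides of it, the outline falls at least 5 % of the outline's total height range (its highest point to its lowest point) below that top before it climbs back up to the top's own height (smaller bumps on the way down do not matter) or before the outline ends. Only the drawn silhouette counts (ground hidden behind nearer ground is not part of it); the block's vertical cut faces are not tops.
4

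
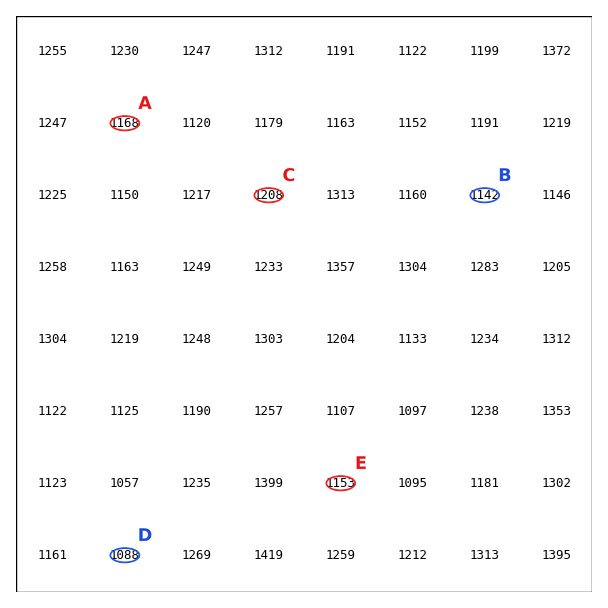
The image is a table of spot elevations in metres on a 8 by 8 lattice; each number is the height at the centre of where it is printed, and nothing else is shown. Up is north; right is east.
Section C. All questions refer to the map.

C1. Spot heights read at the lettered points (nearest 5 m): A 1170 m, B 1140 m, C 1210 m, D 1090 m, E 1155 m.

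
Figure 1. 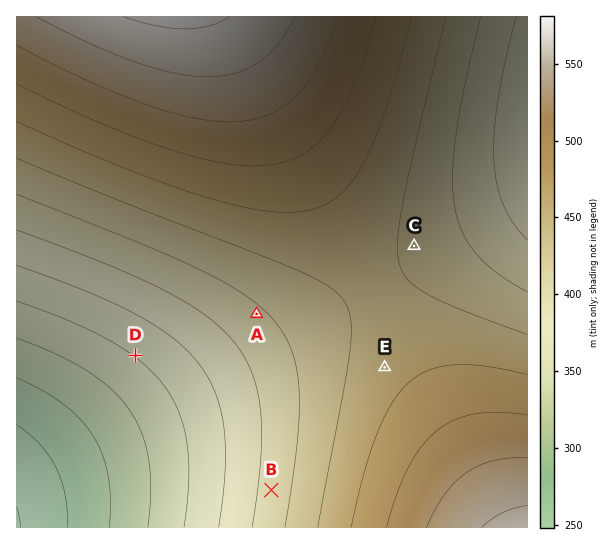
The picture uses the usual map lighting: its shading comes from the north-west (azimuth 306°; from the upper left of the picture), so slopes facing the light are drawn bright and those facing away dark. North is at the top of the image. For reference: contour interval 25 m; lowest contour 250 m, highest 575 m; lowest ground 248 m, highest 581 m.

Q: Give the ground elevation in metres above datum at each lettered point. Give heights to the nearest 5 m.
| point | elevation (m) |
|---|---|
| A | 420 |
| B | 410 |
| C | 445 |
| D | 350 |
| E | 465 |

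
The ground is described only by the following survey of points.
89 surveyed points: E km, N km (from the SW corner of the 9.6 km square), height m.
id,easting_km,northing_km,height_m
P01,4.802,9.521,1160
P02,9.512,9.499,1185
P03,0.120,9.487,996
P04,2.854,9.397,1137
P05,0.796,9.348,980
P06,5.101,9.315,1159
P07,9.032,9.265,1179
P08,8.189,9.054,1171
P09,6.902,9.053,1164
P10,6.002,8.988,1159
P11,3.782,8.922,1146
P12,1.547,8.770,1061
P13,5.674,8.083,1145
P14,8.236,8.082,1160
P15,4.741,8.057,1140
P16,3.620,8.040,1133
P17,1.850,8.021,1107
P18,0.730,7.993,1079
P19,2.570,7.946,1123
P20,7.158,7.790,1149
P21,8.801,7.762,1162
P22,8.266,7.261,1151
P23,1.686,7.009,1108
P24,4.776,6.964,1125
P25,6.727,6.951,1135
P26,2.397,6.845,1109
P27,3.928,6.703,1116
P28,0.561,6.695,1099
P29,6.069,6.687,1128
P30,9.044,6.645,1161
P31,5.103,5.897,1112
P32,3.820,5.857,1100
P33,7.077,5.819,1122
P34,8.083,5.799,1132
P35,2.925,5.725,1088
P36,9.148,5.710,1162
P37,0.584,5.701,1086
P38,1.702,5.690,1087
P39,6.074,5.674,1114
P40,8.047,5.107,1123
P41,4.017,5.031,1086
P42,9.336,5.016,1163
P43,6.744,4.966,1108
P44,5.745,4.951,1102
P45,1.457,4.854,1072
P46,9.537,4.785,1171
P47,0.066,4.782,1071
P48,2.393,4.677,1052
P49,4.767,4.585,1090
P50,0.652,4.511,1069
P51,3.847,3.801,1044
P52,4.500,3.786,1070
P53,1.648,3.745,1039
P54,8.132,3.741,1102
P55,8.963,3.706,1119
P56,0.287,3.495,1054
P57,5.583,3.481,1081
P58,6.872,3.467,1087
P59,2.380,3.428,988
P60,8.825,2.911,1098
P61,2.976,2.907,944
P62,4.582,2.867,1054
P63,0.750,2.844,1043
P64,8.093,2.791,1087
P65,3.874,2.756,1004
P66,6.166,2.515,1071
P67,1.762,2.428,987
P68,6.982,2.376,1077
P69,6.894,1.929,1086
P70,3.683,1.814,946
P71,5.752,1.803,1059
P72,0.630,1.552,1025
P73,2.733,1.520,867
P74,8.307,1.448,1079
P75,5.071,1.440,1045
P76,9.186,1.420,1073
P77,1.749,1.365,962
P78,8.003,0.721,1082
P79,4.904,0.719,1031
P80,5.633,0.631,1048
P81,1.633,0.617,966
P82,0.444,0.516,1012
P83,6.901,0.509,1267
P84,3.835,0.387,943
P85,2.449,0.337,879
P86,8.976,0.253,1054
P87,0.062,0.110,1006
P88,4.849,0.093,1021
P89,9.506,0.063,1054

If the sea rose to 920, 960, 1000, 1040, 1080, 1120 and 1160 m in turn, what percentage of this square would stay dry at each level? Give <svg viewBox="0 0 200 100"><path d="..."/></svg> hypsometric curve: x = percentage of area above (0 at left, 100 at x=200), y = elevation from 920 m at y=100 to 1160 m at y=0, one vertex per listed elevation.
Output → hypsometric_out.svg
<svg viewBox="0 0 200 100"><path d="M192 100l-5-17-9-16-19-17-38-17-59-16-44-17"/></svg>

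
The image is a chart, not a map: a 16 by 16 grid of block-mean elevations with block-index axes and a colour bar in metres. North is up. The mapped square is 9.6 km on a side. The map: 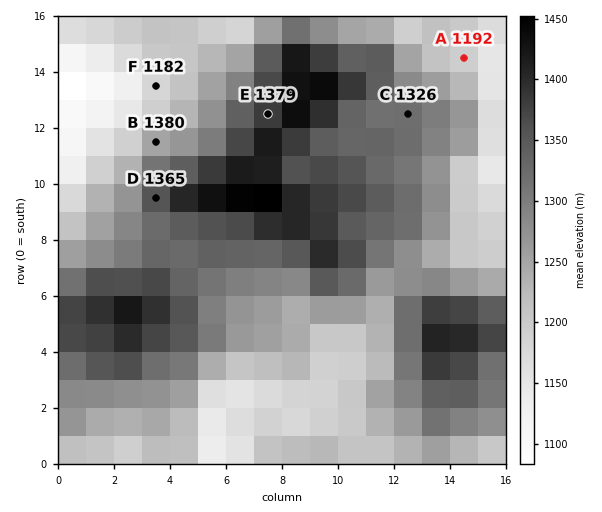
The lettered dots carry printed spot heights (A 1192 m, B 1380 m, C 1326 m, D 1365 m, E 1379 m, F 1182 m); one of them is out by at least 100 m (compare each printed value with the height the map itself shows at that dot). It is B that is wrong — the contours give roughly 1255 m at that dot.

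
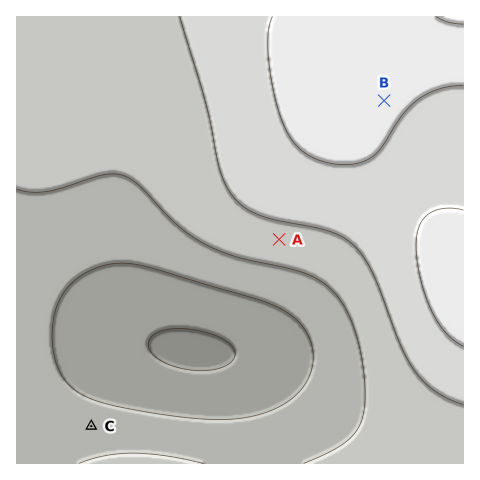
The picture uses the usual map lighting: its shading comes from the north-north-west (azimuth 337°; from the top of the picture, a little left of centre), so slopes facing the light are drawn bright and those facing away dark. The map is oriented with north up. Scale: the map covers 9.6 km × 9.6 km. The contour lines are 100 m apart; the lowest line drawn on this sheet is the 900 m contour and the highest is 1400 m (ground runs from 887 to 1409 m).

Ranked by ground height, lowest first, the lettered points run C A B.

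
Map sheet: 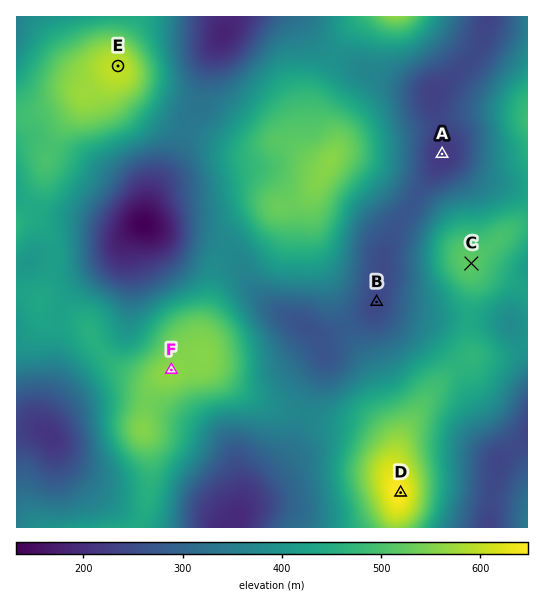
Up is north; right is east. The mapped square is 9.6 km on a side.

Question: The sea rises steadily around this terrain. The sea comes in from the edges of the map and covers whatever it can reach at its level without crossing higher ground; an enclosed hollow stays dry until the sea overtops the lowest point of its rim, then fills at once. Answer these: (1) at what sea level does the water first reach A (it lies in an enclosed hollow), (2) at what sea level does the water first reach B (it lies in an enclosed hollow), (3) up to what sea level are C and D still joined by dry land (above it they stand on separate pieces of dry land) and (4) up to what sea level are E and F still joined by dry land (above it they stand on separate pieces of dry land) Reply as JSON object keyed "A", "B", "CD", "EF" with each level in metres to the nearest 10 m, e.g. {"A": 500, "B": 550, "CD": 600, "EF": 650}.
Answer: {"A": 250, "B": 270, "CD": 440, "EF": 420}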